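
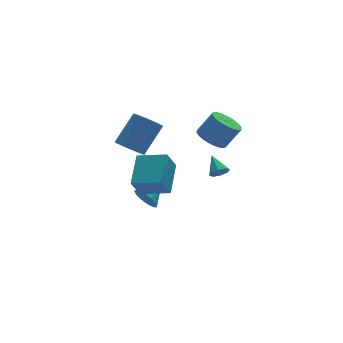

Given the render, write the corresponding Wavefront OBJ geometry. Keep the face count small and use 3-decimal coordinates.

v 0.048 -0.879 -0.262
v 1.072 0.706 0.705
v -1.28 0.232 -0.677
v -0.256 1.817 0.29
v 0.736 -0.537 -1.55
v 1.76 1.048 -0.583
v -0.592 0.574 -1.965
v 0.432 2.159 -0.998
v 2.386 -3.215 1.397
v 2.925 -3.338 1.572
v 2.414 -2.145 2.063
v 2.918 -3.103 1.195
v 2.599 -2.934 0.937
v 2.155 -2.929 0.948
v 1.847 -3.092 1.223
v 1.854 -3.327 1.599
v 2.173 -3.496 1.858
v 2.616 -3.5 1.847
v 2.439 -2.012 3.303
v 3.162 -2.292 2.771
v 4.024 -2.407 4.005
v 3.301 -2.128 4.537
v 3.207 -1.876 2.779
v 4.07 -1.992 4.013
v 3.1 -1.487 2.89
v 3.963 -1.603 4.124
v 2.862 -1.202 3.083
v 3.725 -1.318 4.317
v 2.54 -1.078 3.32
v 3.403 -1.193 4.554
v 2.198 -1.138 3.553
v 3.061 -1.254 4.787
v 1.904 -1.372 3.737
v 2.767 -1.488 4.971
v 1.716 -1.733 3.835
v 2.578 -1.848 5.069
v 1.67 -2.148 3.827
v 2.533 -2.264 5.061
v 1.777 -2.537 3.716
v 2.64 -2.653 4.95
v 2.015 -2.822 3.523
v 2.878 -2.938 4.757
v 2.337 -2.947 3.286
v 3.2 -3.062 4.52
v 2.679 -2.886 3.053
v 3.542 -3.002 4.287
v 2.973 -2.652 2.869
v 3.836 -2.768 4.103
v -1.328 0.228 2.179
v -0.73 -0.383 1.898
v 0.645 0.26 3.419
v 0.048 0.872 3.701
v -0.637 -0.033 1.665
v 0.739 0.611 3.187
v -0.702 0.377 1.55
v 0.674 1.021 3.072
v -0.91 0.753 1.579
v 0.466 1.397 3.101
v -1.214 1.009 1.746
v 0.162 1.652 3.268
v -1.544 1.086 2.012
v -0.168 1.729 3.533
v -1.824 0.966 2.316
v -0.449 1.61 3.838
v -1.991 0.678 2.589
v -0.616 1.321 4.111
v -2.006 0.286 2.768
v -0.631 0.93 4.29
v -1.866 -0.119 2.812
v -0.49 0.525 4.334
v -1.602 -0.444 2.711
v -0.226 0.2 4.233
v -1.275 -0.615 2.488
v 0.1 0.028 4.01
v -0.961 -0.593 2.195
v 0.415 0.05 3.717
v 0.127 1.506 -3.215
v 0.534 1.304 -3.922
v 1.253 1.914 -2.685
v 0.433 1.659 -3.982
v 0.272 1.984 -3.891
v 0.082 2.214 -3.665
v -0.099 2.303 -3.351
v -0.235 2.235 -3.009
v -0.299 2.023 -2.709
v -0.279 1.708 -2.509
v -0.179 1.353 -2.448
v -0.018 1.028 -2.54
v 0.172 0.798 -2.765
v 0.353 0.708 -3.08
v 0.489 0.776 -3.421
v 0.553 0.989 -3.722
f 2 4 1
f 5 2 1
f 1 4 3
f 3 5 1
f 2 8 4
f 6 2 5
f 6 8 2
f 4 8 3
f 7 5 3
f 3 8 7
f 7 6 5
f 8 6 7
f 10 9 12
f 10 12 11
f 12 9 13
f 12 13 11
f 13 9 14
f 13 14 11
f 14 9 15
f 14 15 11
f 15 9 16
f 15 16 11
f 16 9 17
f 16 17 11
f 17 9 18
f 17 18 11
f 18 9 10
f 18 10 11
f 20 19 23
f 20 23 21
f 21 23 24
f 21 24 22
f 23 19 25
f 23 25 24
f 24 25 26
f 24 26 22
f 25 19 27
f 25 27 26
f 26 27 28
f 26 28 22
f 27 19 29
f 27 29 28
f 28 29 30
f 28 30 22
f 29 19 31
f 29 31 30
f 30 31 32
f 30 32 22
f 31 19 33
f 31 33 32
f 32 33 34
f 32 34 22
f 33 19 35
f 33 35 34
f 34 35 36
f 34 36 22
f 35 19 37
f 35 37 36
f 36 37 38
f 36 38 22
f 37 19 39
f 37 39 38
f 38 39 40
f 38 40 22
f 39 19 41
f 39 41 40
f 40 41 42
f 40 42 22
f 41 19 43
f 41 43 42
f 42 43 44
f 42 44 22
f 43 19 45
f 43 45 44
f 44 45 46
f 44 46 22
f 45 19 47
f 45 47 46
f 46 47 48
f 46 48 22
f 47 19 20
f 47 20 48
f 48 20 21
f 48 21 22
f 50 49 53
f 50 53 51
f 51 53 54
f 51 54 52
f 53 49 55
f 53 55 54
f 54 55 56
f 54 56 52
f 55 49 57
f 55 57 56
f 56 57 58
f 56 58 52
f 57 49 59
f 57 59 58
f 58 59 60
f 58 60 52
f 59 49 61
f 59 61 60
f 60 61 62
f 60 62 52
f 61 49 63
f 61 63 62
f 62 63 64
f 62 64 52
f 63 49 65
f 63 65 64
f 64 65 66
f 64 66 52
f 65 49 67
f 65 67 66
f 66 67 68
f 66 68 52
f 67 49 69
f 67 69 68
f 68 69 70
f 68 70 52
f 69 49 71
f 69 71 70
f 70 71 72
f 70 72 52
f 71 49 73
f 71 73 72
f 72 73 74
f 72 74 52
f 73 49 75
f 73 75 74
f 74 75 76
f 74 76 52
f 75 49 50
f 75 50 76
f 76 50 51
f 76 51 52
f 78 77 80
f 78 80 79
f 80 77 81
f 80 81 79
f 81 77 82
f 81 82 79
f 82 77 83
f 82 83 79
f 83 77 84
f 83 84 79
f 84 77 85
f 84 85 79
f 85 77 86
f 85 86 79
f 86 77 87
f 86 87 79
f 87 77 88
f 87 88 79
f 88 77 89
f 88 89 79
f 89 77 90
f 89 90 79
f 90 77 91
f 90 91 79
f 91 77 92
f 91 92 79
f 92 77 78
f 92 78 79



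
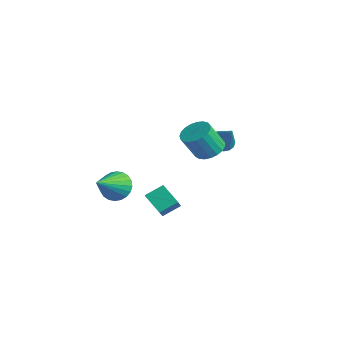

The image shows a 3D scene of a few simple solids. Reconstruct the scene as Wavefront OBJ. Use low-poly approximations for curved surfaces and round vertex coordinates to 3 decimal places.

v -3.626 3.859 0.394
v -3.255 3.315 0.034
v -2.454 3.721 1.806
v -3.091 3.616 -0.073
v -3.049 3.973 -0.073
v -3.14 4.303 0.034
v -3.341 4.532 0.224
v -3.608 4.607 0.452
v -3.879 4.51 0.667
v -4.091 4.264 0.82
v -4.197 3.926 0.874
v -4.172 3.572 0.819
v -4.022 3.284 0.666
v -3.781 3.128 0.451
v -3.504 3.139 0.223
v -2.403 2.263 0.864
v -1.481 2.144 0.891
v -1.635 1.298 2.403
v -2.557 1.417 2.376
v -1.525 2.482 1.075
v -1.678 1.636 2.588
v -1.72 2.781 1.222
v -1.873 1.935 2.735
v -2.033 2.991 1.308
v -2.186 2.145 2.821
v -2.41 3.075 1.317
v -2.563 2.229 2.83
v -2.786 3.019 1.247
v -2.94 2.173 2.76
v -3.096 2.832 1.111
v -3.25 1.986 2.624
v -3.287 2.546 0.933
v -3.44 1.7 2.445
v -3.324 2.212 0.742
v -3.477 1.366 2.255
v -3.202 1.886 0.572
v -3.355 1.04 2.085
v -2.942 1.626 0.453
v -3.096 0.78 1.966
v -2.589 1.476 0.405
v -2.743 0.63 1.917
v -2.204 1.462 0.436
v -2.357 0.616 1.949
v -1.853 1.586 0.541
v -2.007 0.74 2.054
v -1.598 1.828 0.702
v -1.751 0.982 2.214
v -3.948 -2.676 -1.261
v -3.152 -2.136 -1.027
v -3.192 -4.304 -0.079
v -3.394 -2.041 -0.741
v -3.721 -2.043 -0.535
v -4.082 -2.141 -0.439
v -4.423 -2.32 -0.468
v -4.691 -2.554 -0.618
v -4.847 -2.806 -0.866
v -4.865 -3.039 -1.174
v -4.744 -3.216 -1.496
v -4.502 -3.311 -1.781
v -4.176 -3.309 -1.988
v -3.814 -3.211 -2.083
v -3.474 -3.031 -2.054
v -3.205 -2.797 -1.904
v -3.05 -2.545 -1.656
v -3.031 -2.313 -1.348
v -2.372 -1.633 -1.806
v -1.265 -2.501 -0.635
v -2.173 -0.625 -1.246
v -1.066 -1.493 -0.076
v -1.314 -1.387 -2.624
v -0.207 -2.255 -1.454
v -1.115 -0.379 -2.065
v -0.008 -1.247 -0.894
f 2 1 4
f 2 4 3
f 4 1 5
f 4 5 3
f 5 1 6
f 5 6 3
f 6 1 7
f 6 7 3
f 7 1 8
f 7 8 3
f 8 1 9
f 8 9 3
f 9 1 10
f 9 10 3
f 10 1 11
f 10 11 3
f 11 1 12
f 11 12 3
f 12 1 13
f 12 13 3
f 13 1 14
f 13 14 3
f 14 1 15
f 14 15 3
f 15 1 2
f 15 2 3
f 17 16 20
f 17 20 18
f 18 20 21
f 18 21 19
f 20 16 22
f 20 22 21
f 21 22 23
f 21 23 19
f 22 16 24
f 22 24 23
f 23 24 25
f 23 25 19
f 24 16 26
f 24 26 25
f 25 26 27
f 25 27 19
f 26 16 28
f 26 28 27
f 27 28 29
f 27 29 19
f 28 16 30
f 28 30 29
f 29 30 31
f 29 31 19
f 30 16 32
f 30 32 31
f 31 32 33
f 31 33 19
f 32 16 34
f 32 34 33
f 33 34 35
f 33 35 19
f 34 16 36
f 34 36 35
f 35 36 37
f 35 37 19
f 36 16 38
f 36 38 37
f 37 38 39
f 37 39 19
f 38 16 40
f 38 40 39
f 39 40 41
f 39 41 19
f 40 16 42
f 40 42 41
f 41 42 43
f 41 43 19
f 42 16 44
f 42 44 43
f 43 44 45
f 43 45 19
f 44 16 46
f 44 46 45
f 45 46 47
f 45 47 19
f 46 16 17
f 46 17 47
f 47 17 18
f 47 18 19
f 49 48 51
f 49 51 50
f 51 48 52
f 51 52 50
f 52 48 53
f 52 53 50
f 53 48 54
f 53 54 50
f 54 48 55
f 54 55 50
f 55 48 56
f 55 56 50
f 56 48 57
f 56 57 50
f 57 48 58
f 57 58 50
f 58 48 59
f 58 59 50
f 59 48 60
f 59 60 50
f 60 48 61
f 60 61 50
f 61 48 62
f 61 62 50
f 62 48 63
f 62 63 50
f 63 48 64
f 63 64 50
f 64 48 65
f 64 65 50
f 65 48 49
f 65 49 50
f 67 69 66
f 70 67 66
f 66 69 68
f 68 70 66
f 67 73 69
f 71 67 70
f 71 73 67
f 69 73 68
f 72 70 68
f 68 73 72
f 72 71 70
f 73 71 72



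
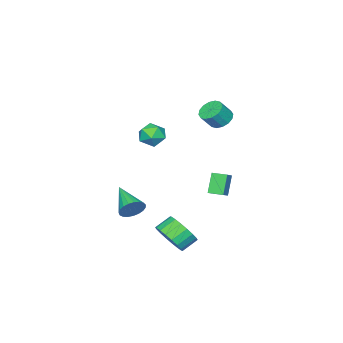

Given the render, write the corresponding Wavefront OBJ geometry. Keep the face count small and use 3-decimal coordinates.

v -4.11 -0.595 -1.927
v -3.322 -0.325 -1.431
v -4.418 0.282 -1.915
v -3.63 0.552 -1.419
v -3.41 -0.332 -3.181
v -2.622 -0.062 -2.685
v -3.718 0.545 -3.169
v -2.93 0.815 -2.673
v -3.456 0.222 3.063
v -2.914 0.736 2.807
v -2.242 0.473 3.701
v -2.784 -0.042 3.957
v -3.157 0.953 3.053
v -2.485 0.689 3.948
v -3.481 0.974 3.303
v -2.808 0.71 4.198
v -3.798 0.793 3.488
v -3.125 0.53 4.382
v -4.023 0.46 3.559
v -3.351 0.196 4.454
v -4.097 0.062 3.497
v -3.424 -0.201 4.392
v -3.998 -0.293 3.319
v -3.326 -0.556 4.213
v -3.755 -0.509 3.072
v -3.083 -0.773 3.967
v -3.432 -0.53 2.822
v -2.759 -0.794 3.717
v -3.115 -0.35 2.638
v -2.442 -0.613 3.532
v -2.889 -0.016 2.566
v -2.217 -0.28 3.461
v -2.816 0.381 2.628
v -2.143 0.118 3.523
v 2.224 0.306 4.654
v 2.879 0.394 4.084
v 1.581 -0.594 3.776
v 2.236 -0.506 3.206
v 2.369 -0.918 3.964
v 2.766 -0.362 4.507
v 1.694 0.162 3.353
v 2.091 0.718 3.896
v 2.552 0.304 3.28
v 2.969 -0.363 3.658
v 1.491 0.163 4.202
v 1.908 -0.504 4.58
v 1.224 -2.417 -3.183
v 1.516 -2.863 -3.806
v 0.356 -4.143 -2.357
v 1.77 -2.882 -3.58
v 1.93 -2.821 -3.285
v 1.968 -2.691 -2.972
v 1.877 -2.513 -2.696
v 1.673 -2.319 -2.504
v 1.391 -2.141 -2.429
v 1.081 -2.012 -2.484
v 0.795 -1.952 -2.661
v 0.584 -1.973 -2.927
v 0.483 -2.071 -3.238
v 0.51 -2.229 -3.539
v 0.661 -2.419 -3.778
v 0.909 -2.609 -3.915
v 1.211 -2.766 -3.925
v 2.267 1.076 -3.803
v 2.646 0.515 -2.935
v 1.771 0.864 -2.329
v 1.393 1.424 -3.197
v 2.857 0.954 -2.883
v 1.982 1.302 -2.276
v 2.951 1.416 -3.012
v 2.077 1.765 -2.406
v 2.911 1.811 -3.298
v 2.036 2.16 -2.692
v 2.742 2.061 -3.684
v 1.867 2.409 -3.078
v 2.48 2.115 -4.094
v 1.605 2.464 -3.488
v 2.175 1.963 -4.446
v 1.301 2.312 -3.84
v 1.889 1.636 -4.671
v 1.014 1.985 -4.065
v 1.678 1.198 -4.724
v 0.803 1.546 -4.117
v 1.583 0.735 -4.594
v 0.709 1.084 -3.988
v 1.624 0.34 -4.308
v 0.749 0.689 -3.702
v 1.793 0.091 -3.922
v 0.918 0.439 -3.316
v 2.055 0.036 -3.512
v 1.18 0.385 -2.906
v 2.359 0.188 -3.16
v 1.485 0.537 -2.554
f 2 4 1
f 5 2 1
f 1 4 3
f 3 5 1
f 2 8 4
f 6 2 5
f 6 8 2
f 4 8 3
f 7 5 3
f 3 8 7
f 7 6 5
f 8 6 7
f 10 9 13
f 10 13 11
f 11 13 14
f 11 14 12
f 13 9 15
f 13 15 14
f 14 15 16
f 14 16 12
f 15 9 17
f 15 17 16
f 16 17 18
f 16 18 12
f 17 9 19
f 17 19 18
f 18 19 20
f 18 20 12
f 19 9 21
f 19 21 20
f 20 21 22
f 20 22 12
f 21 9 23
f 21 23 22
f 22 23 24
f 22 24 12
f 23 9 25
f 23 25 24
f 24 25 26
f 24 26 12
f 25 9 27
f 25 27 26
f 26 27 28
f 26 28 12
f 27 9 29
f 27 29 28
f 28 29 30
f 28 30 12
f 29 9 31
f 29 31 30
f 30 31 32
f 30 32 12
f 31 9 33
f 31 33 32
f 32 33 34
f 32 34 12
f 33 9 10
f 33 10 34
f 34 10 11
f 34 11 12
f 35 46 40
f 35 40 36
f 35 36 42
f 35 42 45
f 35 45 46
f 36 40 44
f 40 46 39
f 46 45 37
f 45 42 41
f 42 36 43
f 38 44 39
f 38 39 37
f 38 37 41
f 38 41 43
f 38 43 44
f 39 44 40
f 37 39 46
f 41 37 45
f 43 41 42
f 44 43 36
f 48 47 50
f 48 50 49
f 50 47 51
f 50 51 49
f 51 47 52
f 51 52 49
f 52 47 53
f 52 53 49
f 53 47 54
f 53 54 49
f 54 47 55
f 54 55 49
f 55 47 56
f 55 56 49
f 56 47 57
f 56 57 49
f 57 47 58
f 57 58 49
f 58 47 59
f 58 59 49
f 59 47 60
f 59 60 49
f 60 47 61
f 60 61 49
f 61 47 62
f 61 62 49
f 62 47 63
f 62 63 49
f 63 47 48
f 63 48 49
f 65 64 68
f 65 68 66
f 66 68 69
f 66 69 67
f 68 64 70
f 68 70 69
f 69 70 71
f 69 71 67
f 70 64 72
f 70 72 71
f 71 72 73
f 71 73 67
f 72 64 74
f 72 74 73
f 73 74 75
f 73 75 67
f 74 64 76
f 74 76 75
f 75 76 77
f 75 77 67
f 76 64 78
f 76 78 77
f 77 78 79
f 77 79 67
f 78 64 80
f 78 80 79
f 79 80 81
f 79 81 67
f 80 64 82
f 80 82 81
f 81 82 83
f 81 83 67
f 82 64 84
f 82 84 83
f 83 84 85
f 83 85 67
f 84 64 86
f 84 86 85
f 85 86 87
f 85 87 67
f 86 64 88
f 86 88 87
f 87 88 89
f 87 89 67
f 88 64 90
f 88 90 89
f 89 90 91
f 89 91 67
f 90 64 92
f 90 92 91
f 91 92 93
f 91 93 67
f 92 64 65
f 92 65 93
f 93 65 66
f 93 66 67



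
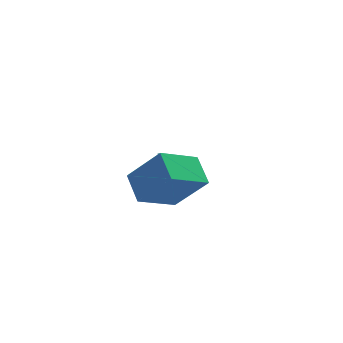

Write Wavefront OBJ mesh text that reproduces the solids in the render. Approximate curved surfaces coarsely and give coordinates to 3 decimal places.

v 2.977 1.758 1.311
v 3.549 1.638 1.571
v 2.463 1.382 2.269
v 3.392 2.092 1.664
v 2.992 2.351 1.551
v 2.582 2.261 1.297
v 2.404 1.877 1.051
v 2.561 1.423 0.957
v 2.962 1.164 1.071
v 3.371 1.254 1.325
v 2.607 -3.407 1.504
v 2.026 -2.466 2.426
v 3.761 -2.117 0.912
v 3.181 -1.175 1.834
v 3.959 -3.965 2.926
v 3.379 -3.023 3.848
v 5.114 -2.674 2.334
v 4.533 -1.733 3.256
f 2 1 4
f 2 4 3
f 4 1 5
f 4 5 3
f 5 1 6
f 5 6 3
f 6 1 7
f 6 7 3
f 7 1 8
f 7 8 3
f 8 1 9
f 8 9 3
f 9 1 10
f 9 10 3
f 10 1 2
f 10 2 3
f 12 14 11
f 15 12 11
f 11 14 13
f 13 15 11
f 12 18 14
f 16 12 15
f 16 18 12
f 14 18 13
f 17 15 13
f 13 18 17
f 17 16 15
f 18 16 17



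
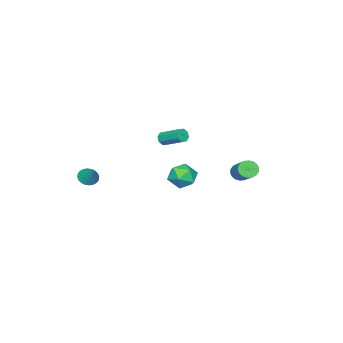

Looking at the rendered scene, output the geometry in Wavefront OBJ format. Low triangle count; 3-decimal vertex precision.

v -3.129 -2.869 2.199
v -2.797 -2.697 1.838
v -2.738 -1.258 2.58
v -3.071 -1.431 2.941
v -3.177 -2.63 1.739
v -3.118 -1.192 2.482
v -3.529 -2.704 1.91
v -3.47 -1.265 2.652
v -3.647 -2.874 2.25
v -3.588 -1.436 2.992
v -3.462 -3.042 2.56
v -3.403 -1.603 3.302
v -3.082 -3.108 2.658
v -3.023 -1.67 3.401
v -2.73 -3.035 2.488
v -2.671 -1.596 3.23
v -2.612 -2.864 2.148
v -2.553 -1.426 2.89
v -2.161 3.297 1.657
v -1.684 2.886 1.67
v -0.742 4.012 2.676
v -1.219 4.423 2.663
v -1.627 3.04 1.443
v -0.684 4.167 2.449
v -1.675 3.246 1.259
v -0.733 4.372 2.265
v -1.82 3.462 1.153
v -0.878 4.588 2.159
v -2.033 3.644 1.148
v -1.09 4.771 2.154
v -2.27 3.759 1.243
v -1.328 4.885 2.249
v -2.487 3.781 1.42
v -1.544 4.907 2.426
v -2.638 3.708 1.644
v -1.696 4.834 2.65
v -2.696 3.553 1.871
v -1.753 4.68 2.877
v -2.647 3.348 2.055
v -1.705 4.474 3.061
v -2.502 3.132 2.161
v -1.56 4.258 3.167
v -2.29 2.949 2.166
v -1.347 4.076 3.172
v -2.052 2.835 2.071
v -1.11 3.961 3.077
v -1.836 2.813 1.894
v -0.893 3.939 2.9
v 2.442 -4.332 0.918
v 2.951 -4.744 1.002
v 2.938 -3.508 1.962
v 3.047 -4.581 0.827
v 3.051 -4.38 0.667
v 2.962 -4.171 0.544
v 2.795 -3.987 0.479
v 2.573 -3.856 0.48
v 2.332 -3.797 0.548
v 2.107 -3.82 0.672
v 1.934 -3.92 0.833
v 1.838 -4.083 1.008
v 1.834 -4.285 1.168
v 1.923 -4.493 1.291
v 2.09 -4.677 1.357
v 2.312 -4.809 1.355
v 2.553 -4.867 1.288
v 2.778 -4.845 1.163
v -1.202 0.936 1.287
v -0.323 1.26 0.972
v -0.637 -0.56 1.328
v 0.242 -0.236 1.013
v -0.073 -0.004 1.92
v -0.423 0.921 1.895
v -0.537 -0.221 0.405
v -0.887 0.704 0.38
v 0.088 0.545 0.427
v 0.374 0.679 1.363
v -1.334 0.021 0.937
v -1.048 0.155 1.873
f 2 1 5
f 2 5 3
f 3 5 6
f 3 6 4
f 5 1 7
f 5 7 6
f 6 7 8
f 6 8 4
f 7 1 9
f 7 9 8
f 8 9 10
f 8 10 4
f 9 1 11
f 9 11 10
f 10 11 12
f 10 12 4
f 11 1 13
f 11 13 12
f 12 13 14
f 12 14 4
f 13 1 15
f 13 15 14
f 14 15 16
f 14 16 4
f 15 1 17
f 15 17 16
f 16 17 18
f 16 18 4
f 17 1 2
f 17 2 18
f 18 2 3
f 18 3 4
f 20 19 23
f 20 23 21
f 21 23 24
f 21 24 22
f 23 19 25
f 23 25 24
f 24 25 26
f 24 26 22
f 25 19 27
f 25 27 26
f 26 27 28
f 26 28 22
f 27 19 29
f 27 29 28
f 28 29 30
f 28 30 22
f 29 19 31
f 29 31 30
f 30 31 32
f 30 32 22
f 31 19 33
f 31 33 32
f 32 33 34
f 32 34 22
f 33 19 35
f 33 35 34
f 34 35 36
f 34 36 22
f 35 19 37
f 35 37 36
f 36 37 38
f 36 38 22
f 37 19 39
f 37 39 38
f 38 39 40
f 38 40 22
f 39 19 41
f 39 41 40
f 40 41 42
f 40 42 22
f 41 19 43
f 41 43 42
f 42 43 44
f 42 44 22
f 43 19 45
f 43 45 44
f 44 45 46
f 44 46 22
f 45 19 47
f 45 47 46
f 46 47 48
f 46 48 22
f 47 19 20
f 47 20 48
f 48 20 21
f 48 21 22
f 50 49 52
f 50 52 51
f 52 49 53
f 52 53 51
f 53 49 54
f 53 54 51
f 54 49 55
f 54 55 51
f 55 49 56
f 55 56 51
f 56 49 57
f 56 57 51
f 57 49 58
f 57 58 51
f 58 49 59
f 58 59 51
f 59 49 60
f 59 60 51
f 60 49 61
f 60 61 51
f 61 49 62
f 61 62 51
f 62 49 63
f 62 63 51
f 63 49 64
f 63 64 51
f 64 49 65
f 64 65 51
f 65 49 66
f 65 66 51
f 66 49 50
f 66 50 51
f 67 78 72
f 67 72 68
f 67 68 74
f 67 74 77
f 67 77 78
f 68 72 76
f 72 78 71
f 78 77 69
f 77 74 73
f 74 68 75
f 70 76 71
f 70 71 69
f 70 69 73
f 70 73 75
f 70 75 76
f 71 76 72
f 69 71 78
f 73 69 77
f 75 73 74
f 76 75 68



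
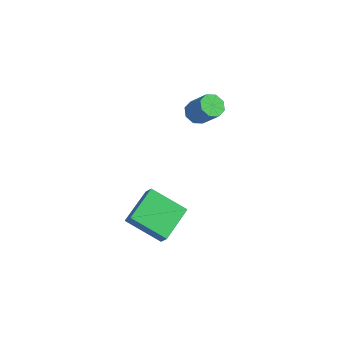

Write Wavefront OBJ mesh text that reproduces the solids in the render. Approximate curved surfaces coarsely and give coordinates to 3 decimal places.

v -2.317 -3.689 -4.798
v -4.033 -4.419 -3.708
v -2.689 -1.784 -4.108
v -4.405 -2.514 -3.018
v -1.795 -3.846 -4.082
v -3.511 -4.576 -2.992
v -2.167 -1.941 -3.392
v -3.883 -2.671 -2.302
v -3.692 0.433 1.721
v -3.173 0.299 1.27
v -2.15 0.294 2.448
v -2.668 0.427 2.899
v -3.253 0.824 1.342
v -2.23 0.819 2.519
v -3.589 1.12 1.635
v -2.566 1.115 2.813
v -3.986 1.013 1.979
v -2.963 1.008 3.157
v -4.21 0.566 2.172
v -3.187 0.561 3.35
v -4.13 0.041 2.101
v -3.107 0.036 3.278
v -3.794 -0.255 1.807
v -2.771 -0.26 2.985
v -3.397 -0.148 1.463
v -2.374 -0.153 2.641
f 2 4 1
f 5 2 1
f 1 4 3
f 3 5 1
f 2 8 4
f 6 2 5
f 6 8 2
f 4 8 3
f 7 5 3
f 3 8 7
f 7 6 5
f 8 6 7
f 10 9 13
f 10 13 11
f 11 13 14
f 11 14 12
f 13 9 15
f 13 15 14
f 14 15 16
f 14 16 12
f 15 9 17
f 15 17 16
f 16 17 18
f 16 18 12
f 17 9 19
f 17 19 18
f 18 19 20
f 18 20 12
f 19 9 21
f 19 21 20
f 20 21 22
f 20 22 12
f 21 9 23
f 21 23 22
f 22 23 24
f 22 24 12
f 23 9 25
f 23 25 24
f 24 25 26
f 24 26 12
f 25 9 10
f 25 10 26
f 26 10 11
f 26 11 12



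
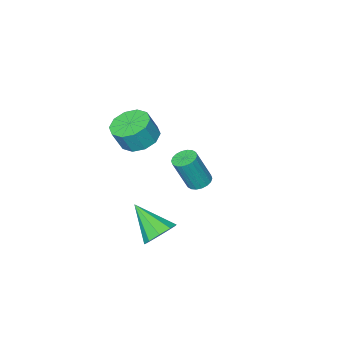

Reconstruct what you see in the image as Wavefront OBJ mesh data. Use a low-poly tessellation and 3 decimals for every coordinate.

v 1.043 0.19 1.512
v 1.937 0.115 1.117
v 2.411 -0.006 2.213
v 1.517 0.07 2.608
v 1.83 0.701 1.228
v 2.304 0.58 2.323
v 1.422 1.092 1.447
v 1.896 0.971 2.543
v 0.87 1.138 1.691
v 1.344 1.018 2.787
v 0.384 0.823 1.867
v 0.858 0.702 2.963
v 0.149 0.266 1.907
v 0.623 0.145 3.003
v 0.256 -0.32 1.797
v 0.73 -0.441 2.892
v 0.664 -0.711 1.577
v 1.138 -0.832 2.673
v 1.216 -0.758 1.333
v 1.69 -0.878 2.429
v 1.702 -0.442 1.157
v 2.176 -0.563 2.253
v 2.154 3.195 -2.645
v 2.576 2.772 -3.292
v 2.446 1.665 -1.455
v 2.966 3.098 -2.969
v 2.976 3.469 -2.495
v 2.602 3.711 -2.092
v 2.017 3.712 -1.947
v 1.497 3.471 -2.129
v 1.284 3.1 -2.553
v 1.478 2.774 -3.02
v 1.988 2.644 -3.312
v -3.273 -1.062 -4.28
v -2.674 -0.912 -4.484
v -1.988 -1.209 -2.683
v -2.587 -1.358 -2.48
v -2.78 -0.656 -4.402
v -2.093 -0.953 -2.601
v -2.983 -0.48 -4.295
v -2.297 -0.777 -2.494
v -3.244 -0.419 -4.186
v -2.557 -0.716 -2.385
v -3.511 -0.486 -4.095
v -2.824 -0.782 -2.294
v -3.73 -0.666 -4.041
v -3.043 -0.963 -2.24
v -3.859 -0.925 -4.034
v -3.172 -1.222 -2.234
v -3.872 -1.211 -4.077
v -3.186 -1.508 -2.276
v -3.767 -1.467 -4.159
v -3.08 -1.764 -2.358
v -3.563 -1.643 -4.266
v -2.877 -1.94 -2.465
v -3.303 -1.704 -4.375
v -2.616 -2.001 -2.574
v -3.036 -1.638 -4.466
v -2.349 -1.934 -2.665
v -2.817 -1.457 -4.52
v -2.13 -1.754 -2.719
v -2.688 -1.198 -4.526
v -2.001 -1.495 -2.726
f 2 1 5
f 2 5 3
f 3 5 6
f 3 6 4
f 5 1 7
f 5 7 6
f 6 7 8
f 6 8 4
f 7 1 9
f 7 9 8
f 8 9 10
f 8 10 4
f 9 1 11
f 9 11 10
f 10 11 12
f 10 12 4
f 11 1 13
f 11 13 12
f 12 13 14
f 12 14 4
f 13 1 15
f 13 15 14
f 14 15 16
f 14 16 4
f 15 1 17
f 15 17 16
f 16 17 18
f 16 18 4
f 17 1 19
f 17 19 18
f 18 19 20
f 18 20 4
f 19 1 21
f 19 21 20
f 20 21 22
f 20 22 4
f 21 1 2
f 21 2 22
f 22 2 3
f 22 3 4
f 24 23 26
f 24 26 25
f 26 23 27
f 26 27 25
f 27 23 28
f 27 28 25
f 28 23 29
f 28 29 25
f 29 23 30
f 29 30 25
f 30 23 31
f 30 31 25
f 31 23 32
f 31 32 25
f 32 23 33
f 32 33 25
f 33 23 24
f 33 24 25
f 35 34 38
f 35 38 36
f 36 38 39
f 36 39 37
f 38 34 40
f 38 40 39
f 39 40 41
f 39 41 37
f 40 34 42
f 40 42 41
f 41 42 43
f 41 43 37
f 42 34 44
f 42 44 43
f 43 44 45
f 43 45 37
f 44 34 46
f 44 46 45
f 45 46 47
f 45 47 37
f 46 34 48
f 46 48 47
f 47 48 49
f 47 49 37
f 48 34 50
f 48 50 49
f 49 50 51
f 49 51 37
f 50 34 52
f 50 52 51
f 51 52 53
f 51 53 37
f 52 34 54
f 52 54 53
f 53 54 55
f 53 55 37
f 54 34 56
f 54 56 55
f 55 56 57
f 55 57 37
f 56 34 58
f 56 58 57
f 57 58 59
f 57 59 37
f 58 34 60
f 58 60 59
f 59 60 61
f 59 61 37
f 60 34 62
f 60 62 61
f 61 62 63
f 61 63 37
f 62 34 35
f 62 35 63
f 63 35 36
f 63 36 37



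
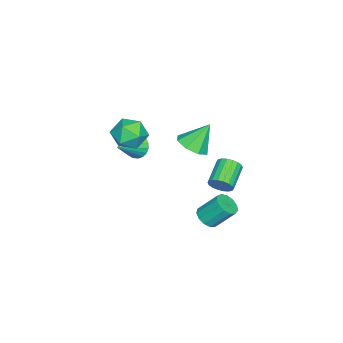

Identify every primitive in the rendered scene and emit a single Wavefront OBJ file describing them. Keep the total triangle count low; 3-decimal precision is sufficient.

v -3.337 -3.257 -0.667
v -2.901 -2.681 -1.134
v -1.903 -3.763 0.047
v -2.981 -2.493 -0.84
v -3.123 -2.438 -0.517
v -3.301 -2.524 -0.219
v -3.486 -2.737 0.001
v -3.645 -3.039 0.106
v -3.751 -3.38 0.077
v -3.785 -3.699 -0.081
v -3.742 -3.942 -0.34
v -3.628 -4.066 -0.655
v -3.465 -4.051 -0.973
v -3.279 -3.898 -1.238
v -3.103 -3.634 -1.404
v -2.968 -3.306 -1.442
v -2.897 -2.968 -1.347
v -1.101 1.704 -3.6
v -0.498 2.091 -3.821
v -0.716 3.142 -2.582
v -1.319 2.756 -2.36
v -0.828 2.26 -4.023
v -1.047 3.311 -2.784
v -1.245 2.253 -4.09
v -1.464 3.304 -2.851
v -1.617 2.071 -4.002
v -1.835 3.123 -2.762
v -1.824 1.773 -3.786
v -2.042 2.825 -2.546
v -1.802 1.454 -3.511
v -2.02 2.505 -2.271
v -1.557 1.213 -3.264
v -1.776 2.265 -2.024
v -1.168 1.129 -3.124
v -1.386 2.18 -1.884
v -0.757 1.227 -3.135
v -0.975 2.279 -1.895
v -0.455 1.477 -3.293
v -0.674 2.528 -2.054
v -0.359 1.799 -3.549
v -0.577 2.85 -2.31
v -2.48 0.338 0.936
v -1.551 0.309 1.331
v -3.08 1.102 2.404
v -1.685 0.961 0.938
v -2.284 1.248 0.543
v -2.998 1.002 0.379
v -3.409 0.367 0.541
v -3.275 -0.285 0.935
v -2.675 -0.571 1.33
v -1.961 -0.325 1.494
v 1.967 3.518 1.773
v 2.223 3.169 2.31
v 0.829 3.153 2.964
v 0.573 3.502 2.427
v 2.26 3.461 2.395
v 0.866 3.446 3.05
v 2.238 3.765 2.357
v 0.845 3.749 3.011
v 2.163 4.02 2.203
v 0.77 4.004 2.858
v 2.049 4.176 1.964
v 0.655 4.16 2.619
v 1.919 4.201 1.687
v 0.525 4.185 2.342
v 1.798 4.091 1.427
v 0.404 4.075 2.082
v 1.711 3.867 1.236
v 0.317 3.851 1.89
v 1.674 3.574 1.15
v 0.28 3.559 1.805
v 1.695 3.271 1.189
v 0.302 3.255 1.843
v 1.77 3.016 1.342
v 0.377 3 1.997
v 1.885 2.86 1.581
v 0.491 2.844 2.236
v 2.015 2.835 1.858
v 0.621 2.819 2.513
v 2.136 2.945 2.118
v 0.742 2.929 2.773
v 0.875 -1.246 4.693
v 1.778 -0.952 4.195
v 0.642 -2.508 3.525
v 1.545 -2.214 3.027
v 1.591 -2.666 3.999
v 1.735 -1.886 4.72
v 0.685 -1.574 3
v 0.829 -0.794 3.721
v 1.66 -1.155 3.148
v 2.221 -1.829 3.766
v 0.199 -1.631 3.954
v 0.76 -2.305 4.572
f 2 1 4
f 2 4 3
f 4 1 5
f 4 5 3
f 5 1 6
f 5 6 3
f 6 1 7
f 6 7 3
f 7 1 8
f 7 8 3
f 8 1 9
f 8 9 3
f 9 1 10
f 9 10 3
f 10 1 11
f 10 11 3
f 11 1 12
f 11 12 3
f 12 1 13
f 12 13 3
f 13 1 14
f 13 14 3
f 14 1 15
f 14 15 3
f 15 1 16
f 15 16 3
f 16 1 17
f 16 17 3
f 17 1 2
f 17 2 3
f 19 18 22
f 19 22 20
f 20 22 23
f 20 23 21
f 22 18 24
f 22 24 23
f 23 24 25
f 23 25 21
f 24 18 26
f 24 26 25
f 25 26 27
f 25 27 21
f 26 18 28
f 26 28 27
f 27 28 29
f 27 29 21
f 28 18 30
f 28 30 29
f 29 30 31
f 29 31 21
f 30 18 32
f 30 32 31
f 31 32 33
f 31 33 21
f 32 18 34
f 32 34 33
f 33 34 35
f 33 35 21
f 34 18 36
f 34 36 35
f 35 36 37
f 35 37 21
f 36 18 38
f 36 38 37
f 37 38 39
f 37 39 21
f 38 18 40
f 38 40 39
f 39 40 41
f 39 41 21
f 40 18 19
f 40 19 41
f 41 19 20
f 41 20 21
f 43 42 45
f 43 45 44
f 45 42 46
f 45 46 44
f 46 42 47
f 46 47 44
f 47 42 48
f 47 48 44
f 48 42 49
f 48 49 44
f 49 42 50
f 49 50 44
f 50 42 51
f 50 51 44
f 51 42 43
f 51 43 44
f 53 52 56
f 53 56 54
f 54 56 57
f 54 57 55
f 56 52 58
f 56 58 57
f 57 58 59
f 57 59 55
f 58 52 60
f 58 60 59
f 59 60 61
f 59 61 55
f 60 52 62
f 60 62 61
f 61 62 63
f 61 63 55
f 62 52 64
f 62 64 63
f 63 64 65
f 63 65 55
f 64 52 66
f 64 66 65
f 65 66 67
f 65 67 55
f 66 52 68
f 66 68 67
f 67 68 69
f 67 69 55
f 68 52 70
f 68 70 69
f 69 70 71
f 69 71 55
f 70 52 72
f 70 72 71
f 71 72 73
f 71 73 55
f 72 52 74
f 72 74 73
f 73 74 75
f 73 75 55
f 74 52 76
f 74 76 75
f 75 76 77
f 75 77 55
f 76 52 78
f 76 78 77
f 77 78 79
f 77 79 55
f 78 52 80
f 78 80 79
f 79 80 81
f 79 81 55
f 80 52 53
f 80 53 81
f 81 53 54
f 81 54 55
f 82 93 87
f 82 87 83
f 82 83 89
f 82 89 92
f 82 92 93
f 83 87 91
f 87 93 86
f 93 92 84
f 92 89 88
f 89 83 90
f 85 91 86
f 85 86 84
f 85 84 88
f 85 88 90
f 85 90 91
f 86 91 87
f 84 86 93
f 88 84 92
f 90 88 89
f 91 90 83



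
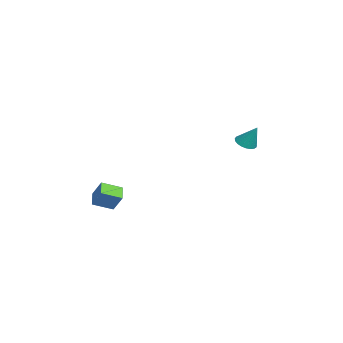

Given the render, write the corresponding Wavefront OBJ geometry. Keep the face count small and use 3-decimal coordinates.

v 3.31 -3.215 -1.62
v 3.478 -4.241 -1.202
v 2.482 -3.197 -1.243
v 2.649 -4.223 -0.826
v 3.731 -2.777 -0.714
v 3.898 -3.803 -0.297
v 2.902 -2.759 -0.338
v 3.07 -3.785 0.08
v -0.319 3.407 1.428
v 0.228 3.147 1.358
v 0.079 3.933 2.572
v 0.261 3.37 1.243
v 0.194 3.601 1.161
v 0.038 3.798 1.125
v -0.179 3.927 1.141
v -0.421 3.967 1.207
v -0.645 3.909 1.311
v -0.813 3.765 1.436
v -0.895 3.56 1.559
v -0.878 3.327 1.659
v -0.764 3.109 1.72
v -0.573 2.942 1.73
v -0.338 2.856 1.688
v -0.1 2.865 1.601
v 0.1 2.968 1.484
f 2 4 1
f 5 2 1
f 1 4 3
f 3 5 1
f 2 8 4
f 6 2 5
f 6 8 2
f 4 8 3
f 7 5 3
f 3 8 7
f 7 6 5
f 8 6 7
f 10 9 12
f 10 12 11
f 12 9 13
f 12 13 11
f 13 9 14
f 13 14 11
f 14 9 15
f 14 15 11
f 15 9 16
f 15 16 11
f 16 9 17
f 16 17 11
f 17 9 18
f 17 18 11
f 18 9 19
f 18 19 11
f 19 9 20
f 19 20 11
f 20 9 21
f 20 21 11
f 21 9 22
f 21 22 11
f 22 9 23
f 22 23 11
f 23 9 24
f 23 24 11
f 24 9 25
f 24 25 11
f 25 9 10
f 25 10 11



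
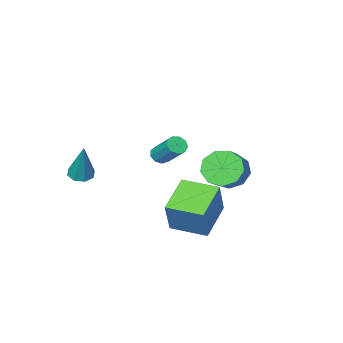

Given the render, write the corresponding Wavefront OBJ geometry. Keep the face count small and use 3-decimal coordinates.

v 3.669 -3.521 -0.051
v 4.197 -3.237 -0.246
v 3.971 -2.719 1.931
v 3.807 -2.959 -0.3
v 3.336 -3.01 -0.208
v 3.061 -3.361 -0.024
v 3.142 -3.805 0.144
v 3.532 -4.084 0.197
v 4.002 -4.033 0.105
v 4.278 -3.682 -0.079
v -0.483 1.525 -1.239
v 0.13 2.066 0.465
v 1.019 2.465 -2.077
v 1.631 3.006 -0.373
v 0.489 0.074 -1.127
v 1.101 0.615 0.577
v 1.99 1.014 -1.965
v 2.603 1.555 -0.261
v 1.819 0.055 2.07
v 2.236 0.246 1.871
v 2.199 1.475 2.971
v 1.781 1.285 3.17
v 1.962 0.377 1.715
v 1.924 1.607 2.815
v 1.62 0.358 1.725
v 1.583 1.587 2.825
v 1.372 0.197 1.897
v 1.334 1.427 2.996
v 1.332 -0.03 2.149
v 1.295 1.2 3.249
v 1.521 -0.217 2.365
v 1.483 1.012 3.464
v 1.848 -0.277 2.443
v 1.811 0.953 3.542
v 2.162 -0.181 2.346
v 2.125 1.049 3.446
v 2.315 0.025 2.121
v 2.278 1.255 3.22
v -2.3 -0.62 -0.373
v -1.968 -0.143 -1.211
v -1.169 0.437 -0.566
v -1.5 -0.04 0.273
v -2.478 0.227 -0.912
v -1.679 0.807 -0.267
v -2.905 0.201 -0.361
v -2.106 0.781 0.285
v -3.048 -0.209 0.185
v -2.249 0.371 0.831
v -2.842 -0.812 0.47
v -2.042 -0.232 1.116
v -2.381 -1.324 0.36
v -1.582 -0.744 1.006
v -1.883 -1.507 -0.092
v -1.083 -0.928 0.554
v -1.579 -1.275 -0.676
v -0.78 -0.695 -0.03
v -1.613 -0.737 -1.118
v -0.814 -0.157 -0.472
f 2 1 4
f 2 4 3
f 4 1 5
f 4 5 3
f 5 1 6
f 5 6 3
f 6 1 7
f 6 7 3
f 7 1 8
f 7 8 3
f 8 1 9
f 8 9 3
f 9 1 10
f 9 10 3
f 10 1 2
f 10 2 3
f 12 14 11
f 15 12 11
f 11 14 13
f 13 15 11
f 12 18 14
f 16 12 15
f 16 18 12
f 14 18 13
f 17 15 13
f 13 18 17
f 17 16 15
f 18 16 17
f 20 19 23
f 20 23 21
f 21 23 24
f 21 24 22
f 23 19 25
f 23 25 24
f 24 25 26
f 24 26 22
f 25 19 27
f 25 27 26
f 26 27 28
f 26 28 22
f 27 19 29
f 27 29 28
f 28 29 30
f 28 30 22
f 29 19 31
f 29 31 30
f 30 31 32
f 30 32 22
f 31 19 33
f 31 33 32
f 32 33 34
f 32 34 22
f 33 19 35
f 33 35 34
f 34 35 36
f 34 36 22
f 35 19 37
f 35 37 36
f 36 37 38
f 36 38 22
f 37 19 20
f 37 20 38
f 38 20 21
f 38 21 22
f 40 39 43
f 40 43 41
f 41 43 44
f 41 44 42
f 43 39 45
f 43 45 44
f 44 45 46
f 44 46 42
f 45 39 47
f 45 47 46
f 46 47 48
f 46 48 42
f 47 39 49
f 47 49 48
f 48 49 50
f 48 50 42
f 49 39 51
f 49 51 50
f 50 51 52
f 50 52 42
f 51 39 53
f 51 53 52
f 52 53 54
f 52 54 42
f 53 39 55
f 53 55 54
f 54 55 56
f 54 56 42
f 55 39 57
f 55 57 56
f 56 57 58
f 56 58 42
f 57 39 40
f 57 40 58
f 58 40 41
f 58 41 42



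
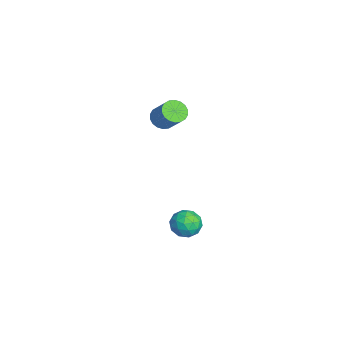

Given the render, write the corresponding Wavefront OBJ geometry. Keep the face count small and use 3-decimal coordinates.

v 0.41 0.111 -2.974
v 0.983 0.214 -3.68
v 0.897 -1.274 -2.78
v 1.47 -1.171 -3.486
v 1.614 -0.709 -2.709
v 1.312 0.146 -2.829
v 0.568 -1.206 -3.631
v 0.266 -0.351 -3.751
v 1.08 -0.6 -4.086
v 1.727 -0.293 -3.516
v 0.153 -0.767 -2.944
v 0.8 -0.46 -2.374
v 0.653 0.284 -3.344
v 1.227 -1.344 -3.116
v 1.311 -1.072 -2.66
v 1.648 -1.012 -3.074
v 0.847 0.244 -2.844
v 1.184 0.305 -3.259
v 1.555 -0.238 -2.688
v 0.696 -1.365 -3.201
v 1.033 -1.304 -3.616
v 0.232 -0.048 -3.386
v 0.569 0.012 -3.8
v 0.325 -0.822 -3.772
v 1.048 -0.134 -3.997
v 1.334 -0.948 -3.883
v 0.804 -0.969 -3.969
v 0.627 -0.466 -4.039
v 1.428 0.046 -3.662
v 1.714 -0.767 -3.549
v 1.798 -0.496 -3.092
v 1.621 0.007 -3.162
v 1.485 -0.432 -3.901
v 0.166 -0.293 -2.911
v 0.452 -1.106 -2.798
v 0.259 -1.067 -3.298
v 0.082 -0.564 -3.368
v 0.546 -0.112 -2.577
v 0.832 -0.926 -2.463
v 1.253 -0.594 -2.421
v 1.076 -0.091 -2.491
v 0.395 -0.628 -2.559
v -2.111 -1.405 2.928
v -1.541 -1.756 2.615
v -0.598 -1.227 3.739
v -1.169 -0.875 4.052
v -1.533 -1.461 2.469
v -0.59 -0.931 3.594
v -1.641 -1.154 2.415
v -0.698 -0.625 3.539
v -1.841 -0.897 2.462
v -0.898 -0.368 3.586
v -2.095 -0.741 2.601
v -1.152 -0.211 3.726
v -2.352 -0.716 2.805
v -1.409 -0.186 3.93
v -2.562 -0.827 3.034
v -1.619 -0.298 4.158
v -2.682 -1.053 3.241
v -1.739 -0.524 4.365
v -2.69 -1.349 3.386
v -1.747 -0.819 4.511
v -2.582 -1.655 3.441
v -1.639 -1.126 4.565
v -2.382 -1.912 3.394
v -1.439 -1.383 4.518
v -2.128 -2.069 3.254
v -1.185 -1.539 4.379
v -1.871 -2.094 3.05
v -0.928 -1.564 4.175
v -1.661 -1.982 2.822
v -0.718 -1.453 3.946
f 1 38 17
f 38 12 41
f 17 41 6
f 38 41 17
f 1 17 13
f 17 6 18
f 13 18 2
f 17 18 13
f 1 13 22
f 13 2 23
f 22 23 8
f 13 23 22
f 1 22 34
f 22 8 37
f 34 37 11
f 22 37 34
f 1 34 38
f 34 11 42
f 38 42 12
f 34 42 38
f 2 18 29
f 18 6 32
f 29 32 10
f 18 32 29
f 6 41 19
f 41 12 40
f 19 40 5
f 41 40 19
f 12 42 39
f 42 11 35
f 39 35 3
f 42 35 39
f 11 37 36
f 37 8 24
f 36 24 7
f 37 24 36
f 8 23 28
f 23 2 25
f 28 25 9
f 23 25 28
f 4 30 16
f 30 10 31
f 16 31 5
f 30 31 16
f 4 16 14
f 16 5 15
f 14 15 3
f 16 15 14
f 4 14 21
f 14 3 20
f 21 20 7
f 14 20 21
f 4 21 26
f 21 7 27
f 26 27 9
f 21 27 26
f 4 26 30
f 26 9 33
f 30 33 10
f 26 33 30
f 5 31 19
f 31 10 32
f 19 32 6
f 31 32 19
f 3 15 39
f 15 5 40
f 39 40 12
f 15 40 39
f 7 20 36
f 20 3 35
f 36 35 11
f 20 35 36
f 9 27 28
f 27 7 24
f 28 24 8
f 27 24 28
f 10 33 29
f 33 9 25
f 29 25 2
f 33 25 29
f 44 43 47
f 44 47 45
f 45 47 48
f 45 48 46
f 47 43 49
f 47 49 48
f 48 49 50
f 48 50 46
f 49 43 51
f 49 51 50
f 50 51 52
f 50 52 46
f 51 43 53
f 51 53 52
f 52 53 54
f 52 54 46
f 53 43 55
f 53 55 54
f 54 55 56
f 54 56 46
f 55 43 57
f 55 57 56
f 56 57 58
f 56 58 46
f 57 43 59
f 57 59 58
f 58 59 60
f 58 60 46
f 59 43 61
f 59 61 60
f 60 61 62
f 60 62 46
f 61 43 63
f 61 63 62
f 62 63 64
f 62 64 46
f 63 43 65
f 63 65 64
f 64 65 66
f 64 66 46
f 65 43 67
f 65 67 66
f 66 67 68
f 66 68 46
f 67 43 69
f 67 69 68
f 68 69 70
f 68 70 46
f 69 43 71
f 69 71 70
f 70 71 72
f 70 72 46
f 71 43 44
f 71 44 72
f 72 44 45
f 72 45 46



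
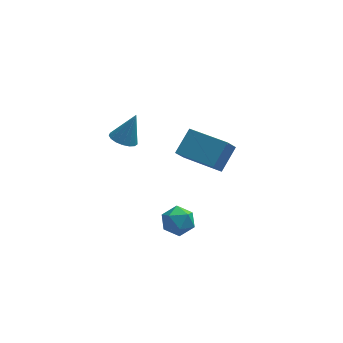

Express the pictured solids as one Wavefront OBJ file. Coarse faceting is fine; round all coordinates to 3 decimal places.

v -1.257 0.647 -1.158
v -0.814 0.209 -1.252
v -0.703 0.933 0.118
v -0.691 0.461 -1.362
v -0.697 0.756 -1.425
v -0.832 1.026 -1.428
v -1.064 1.209 -1.368
v -1.341 1.263 -1.26
v -1.598 1.176 -1.129
v -1.777 0.967 -1.004
v -1.837 0.686 -0.915
v -1.764 0.395 -0.881
v -1.575 0.162 -0.911
v -1.313 0.04 -0.997
v -1.038 0.057 -1.12
v 0.647 -3.309 -1.976
v 1.259 -3.37 -2.399
v 0.081 -4.11 -2.681
v 0.693 -4.171 -3.104
v 0.693 -4.437 -2.406
v 1.042 -3.942 -1.97
v 0.298 -3.538 -3.11
v 0.647 -3.043 -2.674
v 1.044 -3.512 -3.099
v 1.288 -4.067 -2.664
v 0.052 -3.413 -2.416
v 0.296 -3.968 -1.981
v 0.891 1.078 -2.561
v 1.54 1.894 -1.72
v 1.267 1.459 -3.221
v 1.916 2.276 -2.38
v 2.364 -0.196 -2.46
v 3.013 0.621 -1.619
v 2.74 0.186 -3.12
v 3.389 1.002 -2.279
f 2 1 4
f 2 4 3
f 4 1 5
f 4 5 3
f 5 1 6
f 5 6 3
f 6 1 7
f 6 7 3
f 7 1 8
f 7 8 3
f 8 1 9
f 8 9 3
f 9 1 10
f 9 10 3
f 10 1 11
f 10 11 3
f 11 1 12
f 11 12 3
f 12 1 13
f 12 13 3
f 13 1 14
f 13 14 3
f 14 1 15
f 14 15 3
f 15 1 2
f 15 2 3
f 16 27 21
f 16 21 17
f 16 17 23
f 16 23 26
f 16 26 27
f 17 21 25
f 21 27 20
f 27 26 18
f 26 23 22
f 23 17 24
f 19 25 20
f 19 20 18
f 19 18 22
f 19 22 24
f 19 24 25
f 20 25 21
f 18 20 27
f 22 18 26
f 24 22 23
f 25 24 17
f 29 31 28
f 32 29 28
f 28 31 30
f 30 32 28
f 29 35 31
f 33 29 32
f 33 35 29
f 31 35 30
f 34 32 30
f 30 35 34
f 34 33 32
f 35 33 34



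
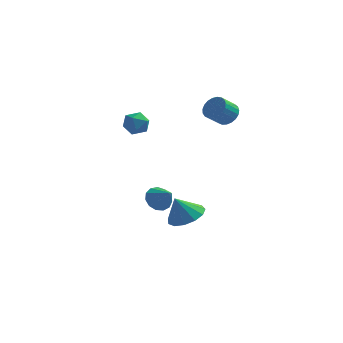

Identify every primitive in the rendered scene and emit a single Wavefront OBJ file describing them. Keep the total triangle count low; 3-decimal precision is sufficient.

v 4.184 2.962 2.671
v 4.781 2.62 2.85
v 4.232 2.017 3.527
v 3.636 2.358 3.349
v 4.776 2.842 3.044
v 4.228 2.239 3.722
v 4.67 3.085 3.174
v 4.122 2.481 3.852
v 4.479 3.306 3.218
v 3.931 2.703 3.895
v 4.238 3.468 3.166
v 3.689 2.864 3.843
v 3.987 3.542 3.029
v 3.439 2.939 3.706
v 3.77 3.516 2.831
v 3.222 2.913 3.508
v 3.625 3.394 2.604
v 3.077 2.791 3.281
v 3.577 3.197 2.39
v 3.028 2.594 3.067
v 3.633 2.96 2.224
v 3.085 2.356 2.901
v 3.785 2.723 2.135
v 3.237 2.119 2.812
v 4.006 2.527 2.139
v 3.458 1.923 2.816
v 4.258 2.406 2.236
v 3.709 1.803 2.913
v 4.497 2.382 2.407
v 3.948 1.778 3.084
v 4.682 2.457 2.624
v 4.133 1.854 3.302
v 0.087 1.847 1.796
v 0.549 1.871 2.382
v -0.529 0.949 2.318
v -0.067 0.973 2.904
v -0.541 1.536 2.779
v -0.16 2.091 2.457
v 0.18 0.729 2.243
v 0.561 1.284 1.921
v 0.607 1.18 2.659
v 0.161 1.678 2.99
v -0.141 1.142 1.71
v -0.587 1.64 2.041
v 0.778 2.864 -3.552
v 1.329 2.862 -4.09
v 1.582 2.236 -2.728
v 1.382 3.228 -3.863
v 1.243 3.478 -3.537
v 0.956 3.533 -3.215
v 0.613 3.376 -3.001
v 0.323 3.056 -2.961
v 0.177 2.675 -3.109
v 0.222 2.354 -3.398
v 0.444 2.195 -3.735
v 0.772 2.248 -4.014
v 1.102 2.497 -4.146
v 2.965 -0.92 -2.432
v 3.57 -0.232 -2.057
v 2.435 -1.1 -1.248
v 3.11 0.037 -2.222
v 2.604 0.002 -2.453
v 2.212 -0.326 -2.678
v 2.059 -0.842 -2.825
v 2.194 -1.382 -2.847
v 2.574 -1.776 -2.738
v 3.077 -1.898 -2.531
v 3.545 -1.709 -2.293
v 3.829 -1.27 -2.099
v 3.838 -0.719 -2.011
f 2 1 5
f 2 5 3
f 3 5 6
f 3 6 4
f 5 1 7
f 5 7 6
f 6 7 8
f 6 8 4
f 7 1 9
f 7 9 8
f 8 9 10
f 8 10 4
f 9 1 11
f 9 11 10
f 10 11 12
f 10 12 4
f 11 1 13
f 11 13 12
f 12 13 14
f 12 14 4
f 13 1 15
f 13 15 14
f 14 15 16
f 14 16 4
f 15 1 17
f 15 17 16
f 16 17 18
f 16 18 4
f 17 1 19
f 17 19 18
f 18 19 20
f 18 20 4
f 19 1 21
f 19 21 20
f 20 21 22
f 20 22 4
f 21 1 23
f 21 23 22
f 22 23 24
f 22 24 4
f 23 1 25
f 23 25 24
f 24 25 26
f 24 26 4
f 25 1 27
f 25 27 26
f 26 27 28
f 26 28 4
f 27 1 29
f 27 29 28
f 28 29 30
f 28 30 4
f 29 1 31
f 29 31 30
f 30 31 32
f 30 32 4
f 31 1 2
f 31 2 32
f 32 2 3
f 32 3 4
f 33 44 38
f 33 38 34
f 33 34 40
f 33 40 43
f 33 43 44
f 34 38 42
f 38 44 37
f 44 43 35
f 43 40 39
f 40 34 41
f 36 42 37
f 36 37 35
f 36 35 39
f 36 39 41
f 36 41 42
f 37 42 38
f 35 37 44
f 39 35 43
f 41 39 40
f 42 41 34
f 46 45 48
f 46 48 47
f 48 45 49
f 48 49 47
f 49 45 50
f 49 50 47
f 50 45 51
f 50 51 47
f 51 45 52
f 51 52 47
f 52 45 53
f 52 53 47
f 53 45 54
f 53 54 47
f 54 45 55
f 54 55 47
f 55 45 56
f 55 56 47
f 56 45 57
f 56 57 47
f 57 45 46
f 57 46 47
f 59 58 61
f 59 61 60
f 61 58 62
f 61 62 60
f 62 58 63
f 62 63 60
f 63 58 64
f 63 64 60
f 64 58 65
f 64 65 60
f 65 58 66
f 65 66 60
f 66 58 67
f 66 67 60
f 67 58 68
f 67 68 60
f 68 58 69
f 68 69 60
f 69 58 70
f 69 70 60
f 70 58 59
f 70 59 60



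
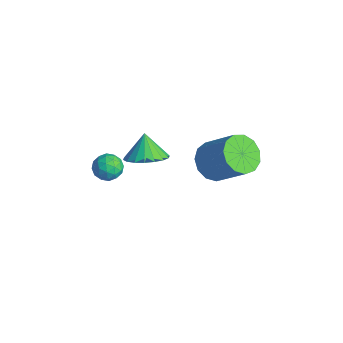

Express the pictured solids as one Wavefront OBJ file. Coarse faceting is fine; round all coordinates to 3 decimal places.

v -1.145 -1.223 -1.386
v -0.573 -1.149 -0.896
v -1.287 -2.391 -1.044
v -0.715 -2.317 -0.554
v -1.369 -1.955 -0.43
v -1.28 -1.234 -0.641
v -0.58 -2.306 -1.299
v -0.491 -1.585 -1.51
v -0.223 -1.819 -0.842
v -0.711 -1.602 -0.305
v -1.149 -1.938 -1.635
v -1.637 -1.721 -1.098
v -0.846 -1.084 -1.171
v -1.014 -2.456 -0.769
v -1.398 -2.244 -0.696
v -1.061 -2.2 -0.408
v -1.262 -1.133 -1.021
v -0.926 -1.09 -0.733
v -1.394 -1.564 -0.459
v -0.934 -2.45 -1.207
v -0.598 -2.407 -0.919
v -0.799 -1.34 -1.532
v -0.462 -1.296 -1.244
v -0.466 -1.976 -1.481
v -0.304 -1.434 -0.851
v -0.388 -2.12 -0.65
v -0.309 -2.114 -1.088
v -0.257 -1.69 -1.212
v -0.591 -1.306 -0.536
v -0.675 -1.993 -0.335
v -1.059 -1.78 -0.262
v -1.007 -1.356 -0.386
v -0.386 -1.7 -0.504
v -1.185 -1.547 -1.605
v -1.269 -2.234 -1.404
v -0.853 -2.184 -1.554
v -0.801 -1.76 -1.678
v -1.472 -1.42 -1.29
v -1.556 -2.106 -1.089
v -1.603 -1.85 -0.728
v -1.551 -1.426 -0.852
v -1.474 -1.84 -1.436
v -1.284 0.43 -1.786
v -0.383 0.811 -1.353
v -1.956 0.73 -0.654
v -0.569 1.194 -1.565
v -0.897 1.427 -1.821
v -1.301 1.461 -2.07
v -1.702 1.292 -2.263
v -2.02 0.952 -2.361
v -2.193 0.508 -2.346
v -2.185 0.049 -2.219
v -1.999 -0.335 -2.007
v -1.672 -0.567 -1.751
v -1.267 -0.602 -1.502
v -0.866 -0.432 -1.309
v -0.548 -0.092 -1.211
v -0.376 0.352 -1.226
v -0.434 3.506 -2.989
v 0.283 3.751 -3.759
v 1.691 4.399 -2.24
v 0.974 4.154 -1.471
v -0.048 4.253 -3.667
v 1.361 4.901 -2.148
v -0.501 4.518 -3.359
v 0.907 5.166 -1.841
v -0.933 4.462 -2.935
v 0.475 5.11 -1.416
v -1.207 4.102 -2.527
v 0.201 4.75 -1.009
v -1.235 3.553 -2.267
v 0.173 4.201 -0.748
v -1.009 2.989 -2.235
v 0.399 3.637 -0.717
v -0.601 2.589 -2.444
v 0.808 3.237 -0.925
v -0.139 2.48 -2.825
v 1.269 3.128 -1.306
v 0.229 2.697 -3.259
v 1.637 3.345 -1.74
v 0.386 3.171 -3.607
v 1.794 3.819 -2.088
f 1 38 17
f 38 12 41
f 17 41 6
f 38 41 17
f 1 17 13
f 17 6 18
f 13 18 2
f 17 18 13
f 1 13 22
f 13 2 23
f 22 23 8
f 13 23 22
f 1 22 34
f 22 8 37
f 34 37 11
f 22 37 34
f 1 34 38
f 34 11 42
f 38 42 12
f 34 42 38
f 2 18 29
f 18 6 32
f 29 32 10
f 18 32 29
f 6 41 19
f 41 12 40
f 19 40 5
f 41 40 19
f 12 42 39
f 42 11 35
f 39 35 3
f 42 35 39
f 11 37 36
f 37 8 24
f 36 24 7
f 37 24 36
f 8 23 28
f 23 2 25
f 28 25 9
f 23 25 28
f 4 30 16
f 30 10 31
f 16 31 5
f 30 31 16
f 4 16 14
f 16 5 15
f 14 15 3
f 16 15 14
f 4 14 21
f 14 3 20
f 21 20 7
f 14 20 21
f 4 21 26
f 21 7 27
f 26 27 9
f 21 27 26
f 4 26 30
f 26 9 33
f 30 33 10
f 26 33 30
f 5 31 19
f 31 10 32
f 19 32 6
f 31 32 19
f 3 15 39
f 15 5 40
f 39 40 12
f 15 40 39
f 7 20 36
f 20 3 35
f 36 35 11
f 20 35 36
f 9 27 28
f 27 7 24
f 28 24 8
f 27 24 28
f 10 33 29
f 33 9 25
f 29 25 2
f 33 25 29
f 44 43 46
f 44 46 45
f 46 43 47
f 46 47 45
f 47 43 48
f 47 48 45
f 48 43 49
f 48 49 45
f 49 43 50
f 49 50 45
f 50 43 51
f 50 51 45
f 51 43 52
f 51 52 45
f 52 43 53
f 52 53 45
f 53 43 54
f 53 54 45
f 54 43 55
f 54 55 45
f 55 43 56
f 55 56 45
f 56 43 57
f 56 57 45
f 57 43 58
f 57 58 45
f 58 43 44
f 58 44 45
f 60 59 63
f 60 63 61
f 61 63 64
f 61 64 62
f 63 59 65
f 63 65 64
f 64 65 66
f 64 66 62
f 65 59 67
f 65 67 66
f 66 67 68
f 66 68 62
f 67 59 69
f 67 69 68
f 68 69 70
f 68 70 62
f 69 59 71
f 69 71 70
f 70 71 72
f 70 72 62
f 71 59 73
f 71 73 72
f 72 73 74
f 72 74 62
f 73 59 75
f 73 75 74
f 74 75 76
f 74 76 62
f 75 59 77
f 75 77 76
f 76 77 78
f 76 78 62
f 77 59 79
f 77 79 78
f 78 79 80
f 78 80 62
f 79 59 81
f 79 81 80
f 80 81 82
f 80 82 62
f 81 59 60
f 81 60 82
f 82 60 61
f 82 61 62



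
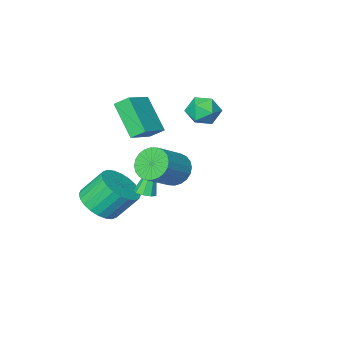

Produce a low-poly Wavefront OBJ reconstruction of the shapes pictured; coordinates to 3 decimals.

v 2.086 -0.166 -1.062
v 2.479 -0.455 -0.95
v 1.374 -0.414 0.802
v 2.55 -0.128 -0.879
v 2.404 0.181 -0.894
v 2.109 0.327 -0.987
v 1.804 0.243 -1.115
v 1.63 -0.034 -1.218
v 1.67 -0.372 -1.248
v 1.905 -0.614 -1.19
v 2.224 -0.647 -1.072
v -3.362 -3.595 1.269
v -2.997 -2.991 1.764
v -2.383 -3.389 0.296
v -2.018 -2.785 0.791
v -1.987 -3.613 1.029
v -2.592 -3.741 1.63
v -2.788 -2.639 0.43
v -3.393 -2.767 1.031
v -2.642 -2.4 1.246
v -2.148 -3.002 1.616
v -3.232 -3.378 0.444
v -2.738 -3.98 0.814
v 1.497 1.171 0.848
v 1.984 0.758 0.318
v 3.291 1.116 1.242
v 2.803 1.529 1.772
v 1.992 1.056 0.192
v 3.299 1.414 1.116
v 1.924 1.372 0.166
v 3.231 1.729 1.089
v 1.791 1.657 0.243
v 3.098 2.014 1.167
v 1.614 1.868 0.412
v 2.921 2.226 1.336
v 1.418 1.973 0.648
v 2.725 2.331 1.572
v 1.235 1.956 0.914
v 2.542 2.314 1.838
v 1.091 1.819 1.171
v 2.398 2.177 2.095
v 1.009 1.584 1.378
v 2.316 1.942 2.302
v 1.001 1.286 1.504
v 2.308 1.644 2.428
v 1.069 0.971 1.531
v 2.376 1.328 2.454
v 1.202 0.686 1.453
v 2.509 1.043 2.377
v 1.379 0.474 1.284
v 2.686 0.832 2.208
v 1.575 0.369 1.048
v 2.882 0.727 1.972
v 1.758 0.386 0.782
v 3.065 0.744 1.706
v 1.902 0.523 0.525
v 3.209 0.881 1.449
v 0.168 -2.941 0.391
v 0.154 -4.324 1.78
v -0.263 -2.444 0.882
v -0.276 -3.827 2.27
v 1.436 -2.393 0.95
v 1.423 -3.776 2.338
v 1.006 -1.896 1.44
v 0.992 -3.279 2.829
v 2.29 -3.717 -3.531
v 3.015 -4.117 -2.869
v 2.214 -3.543 -1.646
v 1.49 -3.143 -2.309
v 3.172 -3.741 -2.943
v 2.371 -3.167 -1.72
v 3.194 -3.362 -3.106
v 2.393 -2.788 -1.884
v 3.079 -3.037 -3.334
v 2.278 -2.463 -2.112
v 2.844 -2.815 -3.592
v 2.043 -2.241 -2.37
v 2.524 -2.731 -3.841
v 1.724 -2.157 -2.619
v 2.169 -2.797 -4.043
v 1.369 -2.223 -2.82
v 1.833 -3.003 -4.167
v 1.032 -2.429 -2.944
v 1.566 -3.317 -4.194
v 0.765 -2.743 -2.971
v 1.409 -3.693 -4.12
v 0.608 -3.119 -2.897
v 1.387 -4.072 -3.956
v 0.586 -3.498 -2.734
v 1.502 -4.397 -3.728
v 0.701 -3.823 -2.506
v 1.737 -4.619 -3.47
v 0.936 -4.045 -2.248
v 2.056 -4.703 -3.221
v 1.256 -4.129 -1.999
v 2.411 -4.637 -3.02
v 1.611 -4.063 -1.797
v 2.748 -4.431 -2.896
v 1.947 -3.857 -1.673
f 2 1 4
f 2 4 3
f 4 1 5
f 4 5 3
f 5 1 6
f 5 6 3
f 6 1 7
f 6 7 3
f 7 1 8
f 7 8 3
f 8 1 9
f 8 9 3
f 9 1 10
f 9 10 3
f 10 1 11
f 10 11 3
f 11 1 2
f 11 2 3
f 12 23 17
f 12 17 13
f 12 13 19
f 12 19 22
f 12 22 23
f 13 17 21
f 17 23 16
f 23 22 14
f 22 19 18
f 19 13 20
f 15 21 16
f 15 16 14
f 15 14 18
f 15 18 20
f 15 20 21
f 16 21 17
f 14 16 23
f 18 14 22
f 20 18 19
f 21 20 13
f 25 24 28
f 25 28 26
f 26 28 29
f 26 29 27
f 28 24 30
f 28 30 29
f 29 30 31
f 29 31 27
f 30 24 32
f 30 32 31
f 31 32 33
f 31 33 27
f 32 24 34
f 32 34 33
f 33 34 35
f 33 35 27
f 34 24 36
f 34 36 35
f 35 36 37
f 35 37 27
f 36 24 38
f 36 38 37
f 37 38 39
f 37 39 27
f 38 24 40
f 38 40 39
f 39 40 41
f 39 41 27
f 40 24 42
f 40 42 41
f 41 42 43
f 41 43 27
f 42 24 44
f 42 44 43
f 43 44 45
f 43 45 27
f 44 24 46
f 44 46 45
f 45 46 47
f 45 47 27
f 46 24 48
f 46 48 47
f 47 48 49
f 47 49 27
f 48 24 50
f 48 50 49
f 49 50 51
f 49 51 27
f 50 24 52
f 50 52 51
f 51 52 53
f 51 53 27
f 52 24 54
f 52 54 53
f 53 54 55
f 53 55 27
f 54 24 56
f 54 56 55
f 55 56 57
f 55 57 27
f 56 24 25
f 56 25 57
f 57 25 26
f 57 26 27
f 59 61 58
f 62 59 58
f 58 61 60
f 60 62 58
f 59 65 61
f 63 59 62
f 63 65 59
f 61 65 60
f 64 62 60
f 60 65 64
f 64 63 62
f 65 63 64
f 67 66 70
f 67 70 68
f 68 70 71
f 68 71 69
f 70 66 72
f 70 72 71
f 71 72 73
f 71 73 69
f 72 66 74
f 72 74 73
f 73 74 75
f 73 75 69
f 74 66 76
f 74 76 75
f 75 76 77
f 75 77 69
f 76 66 78
f 76 78 77
f 77 78 79
f 77 79 69
f 78 66 80
f 78 80 79
f 79 80 81
f 79 81 69
f 80 66 82
f 80 82 81
f 81 82 83
f 81 83 69
f 82 66 84
f 82 84 83
f 83 84 85
f 83 85 69
f 84 66 86
f 84 86 85
f 85 86 87
f 85 87 69
f 86 66 88
f 86 88 87
f 87 88 89
f 87 89 69
f 88 66 90
f 88 90 89
f 89 90 91
f 89 91 69
f 90 66 92
f 90 92 91
f 91 92 93
f 91 93 69
f 92 66 94
f 92 94 93
f 93 94 95
f 93 95 69
f 94 66 96
f 94 96 95
f 95 96 97
f 95 97 69
f 96 66 98
f 96 98 97
f 97 98 99
f 97 99 69
f 98 66 67
f 98 67 99
f 99 67 68
f 99 68 69



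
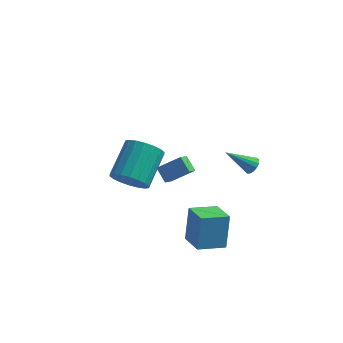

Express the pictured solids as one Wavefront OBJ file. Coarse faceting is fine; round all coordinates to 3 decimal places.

v -0.768 -2.453 3.465
v -0.888 -3.151 3.97
v 0.283 -2.111 4.186
v 0.163 -2.808 4.692
v -0.243 -2.932 2.928
v -0.363 -3.629 3.434
v 0.808 -2.589 3.65
v 0.688 -3.287 4.155
v 2.391 3.046 -0.556
v 2.692 2.676 -0.324
v 1.089 2.674 0.536
v 2.743 2.907 -0.185
v 2.699 3.175 -0.145
v 2.573 3.408 -0.216
v 2.399 3.545 -0.378
v 2.222 3.547 -0.587
v 2.09 3.415 -0.789
v 2.04 3.184 -0.928
v 2.083 2.916 -0.968
v 2.209 2.683 -0.897
v 2.383 2.547 -0.735
v 2.56 2.544 -0.525
v 0.526 -3.353 -0.882
v 0.532 -2.681 0.842
v 1.714 -2.563 -1.193
v 1.719 -1.892 0.53
v 1.381 -4.468 -0.45
v 1.386 -3.797 1.273
v 2.568 -3.679 -0.762
v 2.574 -3.007 0.962
v -2.984 -0.401 0.072
v -2.034 -0.305 -0.34
v -1.726 1.518 0.796
v -2.676 1.421 1.208
v -2.3 -0.073 -0.639
v -1.992 1.749 0.497
v -2.701 0.093 -0.798
v -2.394 1.916 0.338
v -3.159 0.162 -0.785
v -2.851 1.985 0.352
v -3.582 0.119 -0.601
v -3.274 1.942 0.535
v -3.886 -0.027 -0.285
v -3.578 1.796 0.851
v -4.012 -0.247 0.102
v -3.704 1.576 1.239
v -3.934 -0.498 0.484
v -3.626 1.325 1.62
v -3.668 -0.729 0.783
v -3.36 1.093 1.919
v -3.266 -0.896 0.942
v -2.959 0.927 2.078
v -2.809 -0.965 0.928
v -2.501 0.858 2.065
v -2.386 -0.922 0.745
v -2.078 0.901 1.881
v -2.082 -0.776 0.429
v -1.774 1.047 1.565
v -1.956 -0.556 0.041
v -1.648 1.267 1.178
f 2 4 1
f 5 2 1
f 1 4 3
f 3 5 1
f 2 8 4
f 6 2 5
f 6 8 2
f 4 8 3
f 7 5 3
f 3 8 7
f 7 6 5
f 8 6 7
f 10 9 12
f 10 12 11
f 12 9 13
f 12 13 11
f 13 9 14
f 13 14 11
f 14 9 15
f 14 15 11
f 15 9 16
f 15 16 11
f 16 9 17
f 16 17 11
f 17 9 18
f 17 18 11
f 18 9 19
f 18 19 11
f 19 9 20
f 19 20 11
f 20 9 21
f 20 21 11
f 21 9 22
f 21 22 11
f 22 9 10
f 22 10 11
f 24 26 23
f 27 24 23
f 23 26 25
f 25 27 23
f 24 30 26
f 28 24 27
f 28 30 24
f 26 30 25
f 29 27 25
f 25 30 29
f 29 28 27
f 30 28 29
f 32 31 35
f 32 35 33
f 33 35 36
f 33 36 34
f 35 31 37
f 35 37 36
f 36 37 38
f 36 38 34
f 37 31 39
f 37 39 38
f 38 39 40
f 38 40 34
f 39 31 41
f 39 41 40
f 40 41 42
f 40 42 34
f 41 31 43
f 41 43 42
f 42 43 44
f 42 44 34
f 43 31 45
f 43 45 44
f 44 45 46
f 44 46 34
f 45 31 47
f 45 47 46
f 46 47 48
f 46 48 34
f 47 31 49
f 47 49 48
f 48 49 50
f 48 50 34
f 49 31 51
f 49 51 50
f 50 51 52
f 50 52 34
f 51 31 53
f 51 53 52
f 52 53 54
f 52 54 34
f 53 31 55
f 53 55 54
f 54 55 56
f 54 56 34
f 55 31 57
f 55 57 56
f 56 57 58
f 56 58 34
f 57 31 59
f 57 59 58
f 58 59 60
f 58 60 34
f 59 31 32
f 59 32 60
f 60 32 33
f 60 33 34



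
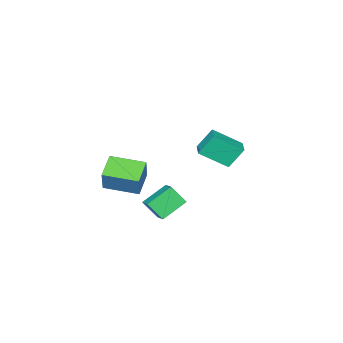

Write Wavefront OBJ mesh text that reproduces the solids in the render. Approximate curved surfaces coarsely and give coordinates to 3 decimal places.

v 1.948 -2.797 -4.005
v 2.469 -2.397 -2.502
v 1.045 -0.9 -4.197
v 1.567 -0.5 -2.694
v 3.293 -2.22 -4.626
v 3.815 -1.82 -3.123
v 2.391 -0.323 -4.818
v 2.912 0.077 -3.315
v -4.776 1.392 -3.589
v -3.677 0.038 -2.418
v -4.034 2.084 -3.484
v -2.936 0.731 -2.313
v -4.064 0.829 -4.907
v -2.966 -0.524 -3.736
v -3.323 1.522 -4.802
v -2.224 0.168 -3.631
v 2.671 1.792 -2.982
v 3.147 2.56 -2.53
v 2.352 2.599 -4.016
v 2.828 3.367 -3.564
v 4.132 1.353 -3.776
v 4.608 2.121 -3.324
v 3.813 2.16 -4.81
v 4.289 2.928 -4.358
f 2 4 1
f 5 2 1
f 1 4 3
f 3 5 1
f 2 8 4
f 6 2 5
f 6 8 2
f 4 8 3
f 7 5 3
f 3 8 7
f 7 6 5
f 8 6 7
f 10 12 9
f 13 10 9
f 9 12 11
f 11 13 9
f 10 16 12
f 14 10 13
f 14 16 10
f 12 16 11
f 15 13 11
f 11 16 15
f 15 14 13
f 16 14 15
f 18 20 17
f 21 18 17
f 17 20 19
f 19 21 17
f 18 24 20
f 22 18 21
f 22 24 18
f 20 24 19
f 23 21 19
f 19 24 23
f 23 22 21
f 24 22 23



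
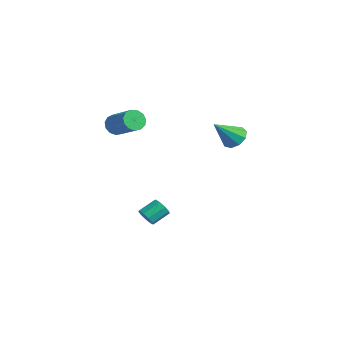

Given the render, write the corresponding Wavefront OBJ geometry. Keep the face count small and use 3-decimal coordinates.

v 2.315 4.402 1.983
v 2.682 4.885 2.473
v 2.305 3.138 3.237
v 2.154 4.94 2.524
v 1.701 4.743 2.322
v 1.535 4.386 1.962
v 1.734 4.037 1.611
v 2.205 3.858 1.435
v 2.727 3.934 1.515
v 3.056 4.228 1.814
v 3.039 4.604 2.192
v -0.161 0.543 -4.039
v 0.375 0.418 -3.8
v 0.357 1.412 -3.241
v -0.179 1.537 -3.481
v 0.423 0.619 -4.155
v 0.405 1.612 -3.596
v 0.198 0.784 -4.456
v 0.18 1.777 -3.897
v -0.196 0.836 -4.562
v -0.213 1.83 -4.003
v -0.572 0.752 -4.423
v -0.59 1.745 -3.864
v -0.757 0.57 -4.105
v -0.775 1.563 -3.546
v -0.663 0.375 -3.756
v -0.68 1.369 -3.197
v -0.334 0.259 -3.54
v -0.351 1.253 -2.981
v 0.076 0.276 -3.557
v 0.058 1.27 -2.998
v -1.336 -0.52 2.577
v -1.025 -0.334 2.001
v 0.547 -0.095 2.928
v 0.236 -0.28 3.503
v -1.165 -0.013 2.156
v 0.406 0.226 3.083
v -1.36 0.147 2.445
v 0.212 0.386 3.372
v -1.547 0.095 2.775
v 0.025 0.335 3.702
v -1.667 -0.151 3.043
v -0.095 0.088 3.969
v -1.682 -0.515 3.162
v -0.11 -0.276 4.089
v -1.587 -0.88 3.096
v -0.015 -0.641 4.022
v -1.412 -1.131 2.864
v 0.159 -0.892 3.791
v -1.213 -1.188 2.542
v 0.358 -0.948 3.468
v -1.053 -1.032 2.23
v 0.518 -0.793 3.157
v -0.983 -0.714 2.029
v 0.588 -0.475 2.955
f 2 1 4
f 2 4 3
f 4 1 5
f 4 5 3
f 5 1 6
f 5 6 3
f 6 1 7
f 6 7 3
f 7 1 8
f 7 8 3
f 8 1 9
f 8 9 3
f 9 1 10
f 9 10 3
f 10 1 11
f 10 11 3
f 11 1 2
f 11 2 3
f 13 12 16
f 13 16 14
f 14 16 17
f 14 17 15
f 16 12 18
f 16 18 17
f 17 18 19
f 17 19 15
f 18 12 20
f 18 20 19
f 19 20 21
f 19 21 15
f 20 12 22
f 20 22 21
f 21 22 23
f 21 23 15
f 22 12 24
f 22 24 23
f 23 24 25
f 23 25 15
f 24 12 26
f 24 26 25
f 25 26 27
f 25 27 15
f 26 12 28
f 26 28 27
f 27 28 29
f 27 29 15
f 28 12 30
f 28 30 29
f 29 30 31
f 29 31 15
f 30 12 13
f 30 13 31
f 31 13 14
f 31 14 15
f 33 32 36
f 33 36 34
f 34 36 37
f 34 37 35
f 36 32 38
f 36 38 37
f 37 38 39
f 37 39 35
f 38 32 40
f 38 40 39
f 39 40 41
f 39 41 35
f 40 32 42
f 40 42 41
f 41 42 43
f 41 43 35
f 42 32 44
f 42 44 43
f 43 44 45
f 43 45 35
f 44 32 46
f 44 46 45
f 45 46 47
f 45 47 35
f 46 32 48
f 46 48 47
f 47 48 49
f 47 49 35
f 48 32 50
f 48 50 49
f 49 50 51
f 49 51 35
f 50 32 52
f 50 52 51
f 51 52 53
f 51 53 35
f 52 32 54
f 52 54 53
f 53 54 55
f 53 55 35
f 54 32 33
f 54 33 55
f 55 33 34
f 55 34 35



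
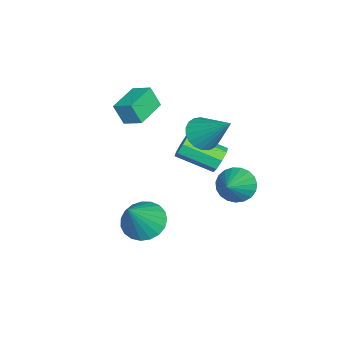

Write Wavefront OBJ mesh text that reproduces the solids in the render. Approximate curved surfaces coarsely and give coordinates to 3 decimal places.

v -3.47 0.322 -1.623
v -3.036 0.087 -2.119
v -3.116 -1.637 -1.373
v -3.55 -1.402 -0.877
v -2.775 0.263 -1.685
v -2.855 -1.461 -0.939
v -2.922 0.473 -1.215
v -3.002 -1.251 -0.469
v -3.389 0.595 -0.984
v -3.469 -1.129 -0.237
v -3.904 0.557 -1.127
v -3.984 -1.167 -0.381
v -4.165 0.381 -1.561
v -4.245 -1.343 -0.815
v -4.018 0.171 -2.031
v -4.098 -1.553 -1.285
v -3.551 0.049 -2.263
v -3.631 -1.675 -1.516
v -3.514 1.021 -3.226
v -2.98 1.091 -3.984
v -1.826 0.859 -2.054
v -3.018 1.461 -3.878
v -3.142 1.755 -3.659
v -3.33 1.922 -3.365
v -3.55 1.933 -3.047
v -3.763 1.786 -2.76
v -3.933 1.508 -2.553
v -4.031 1.144 -2.463
v -4.039 0.76 -2.504
v -3.957 0.421 -2.67
v -3.797 0.185 -2.932
v -3.589 0.094 -3.245
v -3.367 0.163 -3.555
v -3.171 0.381 -3.807
v -3.034 0.709 -3.959
v -1.691 -0.161 1.402
v -1.159 0.179 0.803
v -0.929 1.141 2.818
v -1.453 0.387 0.769
v -1.788 0.501 0.845
v -2.107 0.5 1.017
v -2.353 0.385 1.256
v -2.485 0.175 1.52
v -2.48 -0.093 1.763
v -2.338 -0.372 1.944
v -2.085 -0.615 2.031
v -1.763 -0.78 2.009
v -1.429 -0.837 1.882
v -1.141 -0.778 1.672
v -0.947 -0.612 1.416
v -0.882 -0.368 1.156
v -0.958 -0.088 0.94
v 1.068 -2.135 -2.374
v 1.857 -1.679 -2.832
v 2.272 -2.525 -0.686
v 1.675 -1.356 -2.627
v 1.388 -1.166 -2.379
v 1.046 -1.145 -2.129
v 0.707 -1.294 -1.922
v 0.431 -1.589 -1.793
v 0.265 -1.978 -1.764
v 0.237 -2.394 -1.841
v 0.353 -2.765 -2.01
v 0.593 -3.028 -2.242
v 0.914 -3.136 -2.496
v 1.263 -3.07 -2.73
v 1.577 -2.843 -2.902
v 1.803 -2.494 -2.982
v 1.902 -2.082 -2.958
v -4.745 -3.361 0.538
v -4.803 -3.831 1.564
v -4.399 -2.496 0.954
v -4.457 -2.966 1.98
v -3.223 -3.894 0.38
v -3.281 -4.364 1.406
v -2.877 -3.029 0.796
v -2.935 -3.499 1.822
f 2 1 5
f 2 5 3
f 3 5 6
f 3 6 4
f 5 1 7
f 5 7 6
f 6 7 8
f 6 8 4
f 7 1 9
f 7 9 8
f 8 9 10
f 8 10 4
f 9 1 11
f 9 11 10
f 10 11 12
f 10 12 4
f 11 1 13
f 11 13 12
f 12 13 14
f 12 14 4
f 13 1 15
f 13 15 14
f 14 15 16
f 14 16 4
f 15 1 17
f 15 17 16
f 16 17 18
f 16 18 4
f 17 1 2
f 17 2 18
f 18 2 3
f 18 3 4
f 20 19 22
f 20 22 21
f 22 19 23
f 22 23 21
f 23 19 24
f 23 24 21
f 24 19 25
f 24 25 21
f 25 19 26
f 25 26 21
f 26 19 27
f 26 27 21
f 27 19 28
f 27 28 21
f 28 19 29
f 28 29 21
f 29 19 30
f 29 30 21
f 30 19 31
f 30 31 21
f 31 19 32
f 31 32 21
f 32 19 33
f 32 33 21
f 33 19 34
f 33 34 21
f 34 19 35
f 34 35 21
f 35 19 20
f 35 20 21
f 37 36 39
f 37 39 38
f 39 36 40
f 39 40 38
f 40 36 41
f 40 41 38
f 41 36 42
f 41 42 38
f 42 36 43
f 42 43 38
f 43 36 44
f 43 44 38
f 44 36 45
f 44 45 38
f 45 36 46
f 45 46 38
f 46 36 47
f 46 47 38
f 47 36 48
f 47 48 38
f 48 36 49
f 48 49 38
f 49 36 50
f 49 50 38
f 50 36 51
f 50 51 38
f 51 36 52
f 51 52 38
f 52 36 37
f 52 37 38
f 54 53 56
f 54 56 55
f 56 53 57
f 56 57 55
f 57 53 58
f 57 58 55
f 58 53 59
f 58 59 55
f 59 53 60
f 59 60 55
f 60 53 61
f 60 61 55
f 61 53 62
f 61 62 55
f 62 53 63
f 62 63 55
f 63 53 64
f 63 64 55
f 64 53 65
f 64 65 55
f 65 53 66
f 65 66 55
f 66 53 67
f 66 67 55
f 67 53 68
f 67 68 55
f 68 53 69
f 68 69 55
f 69 53 54
f 69 54 55
f 71 73 70
f 74 71 70
f 70 73 72
f 72 74 70
f 71 77 73
f 75 71 74
f 75 77 71
f 73 77 72
f 76 74 72
f 72 77 76
f 76 75 74
f 77 75 76



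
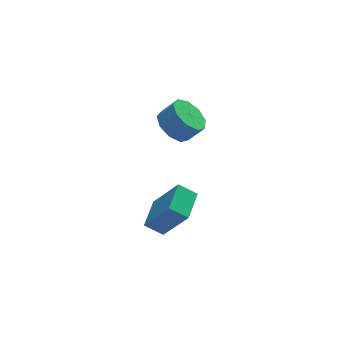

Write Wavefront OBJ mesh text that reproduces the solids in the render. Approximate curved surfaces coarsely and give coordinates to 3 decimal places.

v -2.749 -1.851 -0.703
v -3.411 -1.449 -0.225
v -1.959 -0.744 -0.539
v -2.62 -0.342 -0.061
v -1.98 -2.658 1.041
v -2.641 -2.256 1.519
v -1.189 -1.551 1.205
v -1.851 -1.149 1.683
v -0.465 3.281 0.763
v 0.227 3.254 0.158
v 0.897 3.072 0.932
v 0.205 3.099 1.537
v 0.147 3.843 0.366
v 0.817 3.66 1.141
v -0.22 4.168 0.76
v 0.45 3.985 1.535
v -0.702 4.079 1.156
v -0.032 3.896 1.93
v -1.072 3.616 1.367
v -0.402 3.434 2.142
v -1.159 2.997 1.296
v -0.489 2.814 2.07
v -0.921 2.511 0.975
v -0.251 2.328 1.75
v -0.469 2.385 0.555
v 0.201 2.202 1.329
v -0.016 2.679 0.232
v 0.654 2.496 1.007
f 2 4 1
f 5 2 1
f 1 4 3
f 3 5 1
f 2 8 4
f 6 2 5
f 6 8 2
f 4 8 3
f 7 5 3
f 3 8 7
f 7 6 5
f 8 6 7
f 10 9 13
f 10 13 11
f 11 13 14
f 11 14 12
f 13 9 15
f 13 15 14
f 14 15 16
f 14 16 12
f 15 9 17
f 15 17 16
f 16 17 18
f 16 18 12
f 17 9 19
f 17 19 18
f 18 19 20
f 18 20 12
f 19 9 21
f 19 21 20
f 20 21 22
f 20 22 12
f 21 9 23
f 21 23 22
f 22 23 24
f 22 24 12
f 23 9 25
f 23 25 24
f 24 25 26
f 24 26 12
f 25 9 27
f 25 27 26
f 26 27 28
f 26 28 12
f 27 9 10
f 27 10 28
f 28 10 11
f 28 11 12

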